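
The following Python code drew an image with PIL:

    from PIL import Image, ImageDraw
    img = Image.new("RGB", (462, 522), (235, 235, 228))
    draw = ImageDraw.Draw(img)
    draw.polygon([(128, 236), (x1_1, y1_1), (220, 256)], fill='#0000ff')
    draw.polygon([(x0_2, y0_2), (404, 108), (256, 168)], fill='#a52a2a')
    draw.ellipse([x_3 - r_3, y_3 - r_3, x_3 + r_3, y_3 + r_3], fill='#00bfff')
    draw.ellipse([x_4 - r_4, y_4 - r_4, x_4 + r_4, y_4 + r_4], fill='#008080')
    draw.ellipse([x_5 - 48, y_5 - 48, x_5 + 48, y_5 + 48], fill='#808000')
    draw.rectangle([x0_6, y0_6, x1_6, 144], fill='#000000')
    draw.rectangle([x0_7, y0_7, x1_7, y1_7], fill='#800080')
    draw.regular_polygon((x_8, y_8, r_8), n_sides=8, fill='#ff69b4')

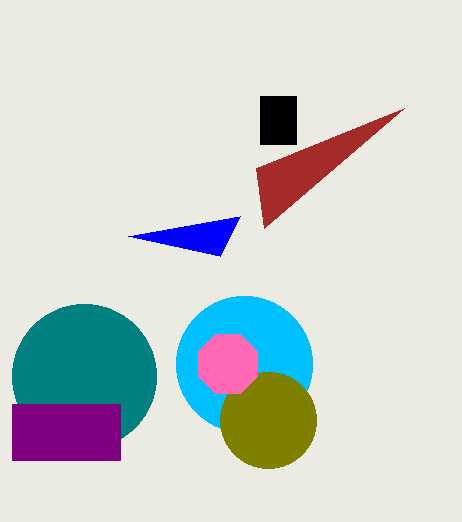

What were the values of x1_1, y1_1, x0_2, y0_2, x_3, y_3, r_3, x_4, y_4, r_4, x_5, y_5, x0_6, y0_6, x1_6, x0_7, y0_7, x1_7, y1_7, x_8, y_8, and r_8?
x1_1 = 240; y1_1 = 216; x0_2 = 264; y0_2 = 228; x_3 = 244; y_3 = 364; r_3 = 68; x_4 = 84; y_4 = 376; r_4 = 72; x_5 = 268; y_5 = 420; x0_6 = 260; y0_6 = 96; x1_6 = 296; x0_7 = 12; y0_7 = 404; x1_7 = 120; y1_7 = 460; x_8 = 228; y_8 = 364; r_8 = 32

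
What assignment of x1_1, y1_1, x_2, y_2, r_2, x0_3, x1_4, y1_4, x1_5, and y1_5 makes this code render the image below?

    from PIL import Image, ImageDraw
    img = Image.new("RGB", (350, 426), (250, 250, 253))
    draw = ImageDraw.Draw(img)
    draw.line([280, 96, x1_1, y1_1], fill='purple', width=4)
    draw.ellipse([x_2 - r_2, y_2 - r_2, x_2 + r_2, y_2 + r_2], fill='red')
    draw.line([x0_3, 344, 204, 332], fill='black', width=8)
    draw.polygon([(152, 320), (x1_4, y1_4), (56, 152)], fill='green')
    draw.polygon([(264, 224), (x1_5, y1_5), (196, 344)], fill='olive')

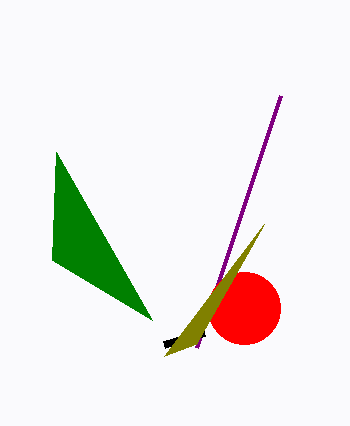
x1_1 = 196, y1_1 = 348, x_2 = 244, y_2 = 308, r_2 = 36, x0_3 = 164, x1_4 = 52, y1_4 = 260, x1_5 = 164, y1_5 = 356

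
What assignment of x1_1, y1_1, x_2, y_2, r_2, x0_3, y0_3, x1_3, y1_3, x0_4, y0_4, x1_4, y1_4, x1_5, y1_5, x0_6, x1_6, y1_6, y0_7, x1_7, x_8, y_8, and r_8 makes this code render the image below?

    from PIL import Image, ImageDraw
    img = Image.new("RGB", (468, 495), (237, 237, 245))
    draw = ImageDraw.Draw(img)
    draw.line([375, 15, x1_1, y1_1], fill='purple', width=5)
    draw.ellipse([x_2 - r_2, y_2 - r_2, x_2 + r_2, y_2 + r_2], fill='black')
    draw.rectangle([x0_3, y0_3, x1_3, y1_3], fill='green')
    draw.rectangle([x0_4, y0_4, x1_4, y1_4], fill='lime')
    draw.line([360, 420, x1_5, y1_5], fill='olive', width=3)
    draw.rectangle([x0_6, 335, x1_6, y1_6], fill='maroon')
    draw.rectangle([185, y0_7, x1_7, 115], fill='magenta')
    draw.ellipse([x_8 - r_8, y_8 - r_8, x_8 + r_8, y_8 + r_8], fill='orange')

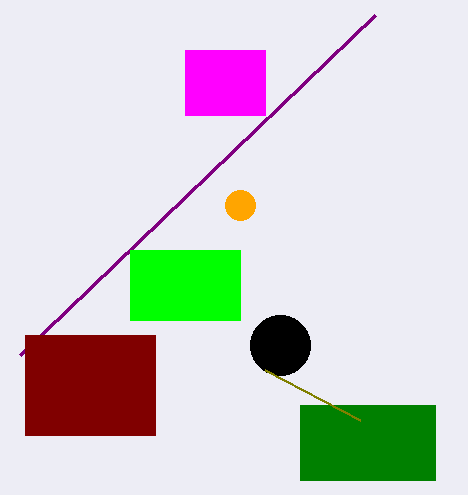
x1_1 = 20, y1_1 = 355, x_2 = 280, y_2 = 345, r_2 = 30, x0_3 = 300, y0_3 = 405, x1_3 = 435, y1_3 = 480, x0_4 = 130, y0_4 = 250, x1_4 = 240, y1_4 = 320, x1_5 = 265, y1_5 = 370, x0_6 = 25, x1_6 = 155, y1_6 = 435, y0_7 = 50, x1_7 = 265, x_8 = 240, y_8 = 205, r_8 = 15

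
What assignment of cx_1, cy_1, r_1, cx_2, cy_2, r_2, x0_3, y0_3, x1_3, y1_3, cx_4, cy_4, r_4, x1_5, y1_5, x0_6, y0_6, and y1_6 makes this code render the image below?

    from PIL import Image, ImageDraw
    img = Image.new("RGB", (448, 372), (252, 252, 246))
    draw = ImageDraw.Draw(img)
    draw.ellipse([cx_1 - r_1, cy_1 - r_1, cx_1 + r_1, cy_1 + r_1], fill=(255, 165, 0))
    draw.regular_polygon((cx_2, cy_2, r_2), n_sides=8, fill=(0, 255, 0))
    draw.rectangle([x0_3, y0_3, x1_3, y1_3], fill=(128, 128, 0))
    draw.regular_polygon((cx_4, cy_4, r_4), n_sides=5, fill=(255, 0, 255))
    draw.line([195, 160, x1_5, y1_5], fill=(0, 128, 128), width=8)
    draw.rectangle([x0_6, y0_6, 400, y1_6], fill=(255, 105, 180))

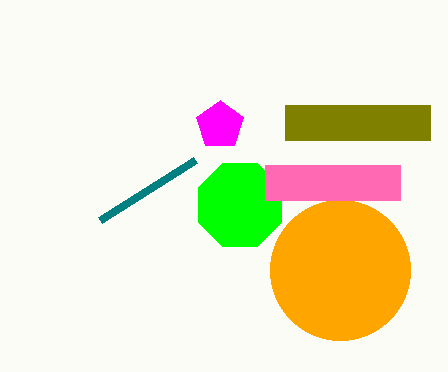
cx_1 = 340
cy_1 = 270
r_1 = 70
cx_2 = 240
cy_2 = 205
r_2 = 45
x0_3 = 285
y0_3 = 105
x1_3 = 430
y1_3 = 140
cx_4 = 220
cy_4 = 125
r_4 = 25
x1_5 = 100
y1_5 = 220
x0_6 = 265
y0_6 = 165
y1_6 = 200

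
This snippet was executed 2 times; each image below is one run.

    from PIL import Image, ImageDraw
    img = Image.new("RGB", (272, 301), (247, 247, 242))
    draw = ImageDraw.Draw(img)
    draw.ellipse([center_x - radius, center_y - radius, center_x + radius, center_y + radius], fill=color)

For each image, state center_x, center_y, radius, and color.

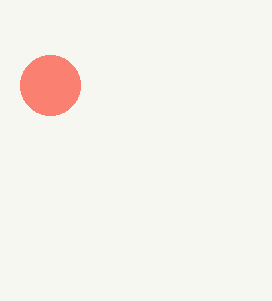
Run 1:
center_x = 50
center_y = 85
radius = 30
color = 'salmon'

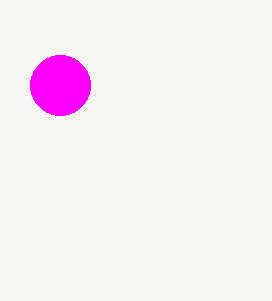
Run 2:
center_x = 60
center_y = 85
radius = 30
color = 'magenta'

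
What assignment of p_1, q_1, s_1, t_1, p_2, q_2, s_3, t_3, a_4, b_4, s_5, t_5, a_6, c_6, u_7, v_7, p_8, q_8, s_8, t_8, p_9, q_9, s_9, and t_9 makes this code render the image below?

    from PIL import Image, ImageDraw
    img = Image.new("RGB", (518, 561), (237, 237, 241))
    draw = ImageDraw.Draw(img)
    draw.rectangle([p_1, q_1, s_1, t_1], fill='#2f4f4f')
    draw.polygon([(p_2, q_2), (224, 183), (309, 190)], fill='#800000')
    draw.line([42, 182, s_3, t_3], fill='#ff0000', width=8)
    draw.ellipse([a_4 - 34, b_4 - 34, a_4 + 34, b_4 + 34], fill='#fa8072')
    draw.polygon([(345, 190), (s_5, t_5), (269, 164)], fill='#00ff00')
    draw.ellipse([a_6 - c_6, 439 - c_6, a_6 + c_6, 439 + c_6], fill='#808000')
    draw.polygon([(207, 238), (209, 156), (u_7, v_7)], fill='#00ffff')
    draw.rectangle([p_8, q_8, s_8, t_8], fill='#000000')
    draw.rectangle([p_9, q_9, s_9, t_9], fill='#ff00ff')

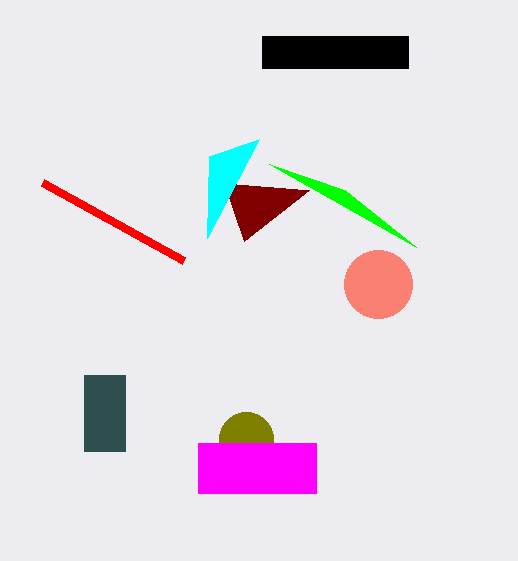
p_1 = 84, q_1 = 375, s_1 = 125, t_1 = 451, p_2 = 244, q_2 = 241, s_3 = 183, t_3 = 260, a_4 = 378, b_4 = 284, s_5 = 416, t_5 = 247, a_6 = 246, c_6 = 27, u_7 = 259, v_7 = 139, p_8 = 262, q_8 = 36, s_8 = 408, t_8 = 68, p_9 = 198, q_9 = 443, s_9 = 316, t_9 = 493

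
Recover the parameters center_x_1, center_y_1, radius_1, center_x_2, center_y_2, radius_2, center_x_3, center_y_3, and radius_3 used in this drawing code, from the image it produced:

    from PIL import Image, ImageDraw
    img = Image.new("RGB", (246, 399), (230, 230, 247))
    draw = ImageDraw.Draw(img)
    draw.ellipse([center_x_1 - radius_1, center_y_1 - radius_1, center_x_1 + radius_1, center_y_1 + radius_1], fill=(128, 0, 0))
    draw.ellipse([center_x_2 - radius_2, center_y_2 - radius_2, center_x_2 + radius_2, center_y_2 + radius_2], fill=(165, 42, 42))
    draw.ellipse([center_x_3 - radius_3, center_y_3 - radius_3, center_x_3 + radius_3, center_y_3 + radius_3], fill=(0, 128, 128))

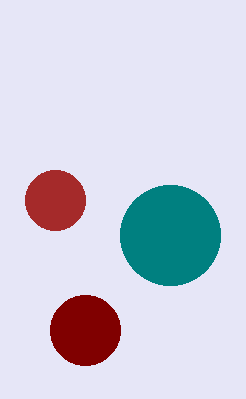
center_x_1 = 85; center_y_1 = 330; radius_1 = 35; center_x_2 = 55; center_y_2 = 200; radius_2 = 30; center_x_3 = 170; center_y_3 = 235; radius_3 = 50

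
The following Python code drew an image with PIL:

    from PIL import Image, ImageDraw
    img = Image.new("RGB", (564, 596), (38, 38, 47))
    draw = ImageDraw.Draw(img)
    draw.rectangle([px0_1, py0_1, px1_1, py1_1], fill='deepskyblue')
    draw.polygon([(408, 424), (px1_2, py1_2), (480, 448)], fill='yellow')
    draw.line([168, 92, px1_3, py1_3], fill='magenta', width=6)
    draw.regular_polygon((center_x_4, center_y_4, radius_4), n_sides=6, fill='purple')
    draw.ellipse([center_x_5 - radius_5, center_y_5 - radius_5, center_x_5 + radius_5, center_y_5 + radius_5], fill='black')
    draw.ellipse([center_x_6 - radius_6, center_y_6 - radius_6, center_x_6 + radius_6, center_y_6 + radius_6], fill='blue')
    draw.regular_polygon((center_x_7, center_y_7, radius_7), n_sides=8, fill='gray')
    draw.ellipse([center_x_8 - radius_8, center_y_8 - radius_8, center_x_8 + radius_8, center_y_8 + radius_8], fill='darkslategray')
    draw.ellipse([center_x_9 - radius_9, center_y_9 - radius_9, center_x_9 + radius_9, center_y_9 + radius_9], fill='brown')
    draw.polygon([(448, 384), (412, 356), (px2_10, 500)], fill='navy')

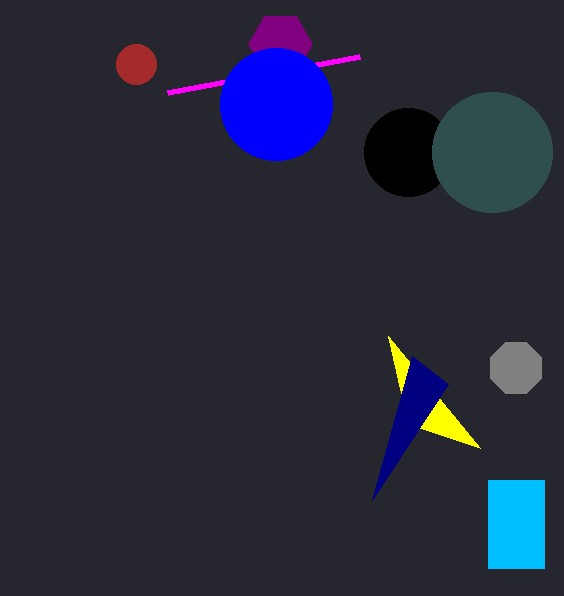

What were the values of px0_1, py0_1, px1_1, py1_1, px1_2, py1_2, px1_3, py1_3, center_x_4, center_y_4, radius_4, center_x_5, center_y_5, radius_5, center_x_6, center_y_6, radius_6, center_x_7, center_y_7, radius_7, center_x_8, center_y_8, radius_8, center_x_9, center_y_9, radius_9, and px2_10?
px0_1 = 488, py0_1 = 480, px1_1 = 544, py1_1 = 568, px1_2 = 388, py1_2 = 336, px1_3 = 360, py1_3 = 56, center_x_4 = 280, center_y_4 = 44, radius_4 = 32, center_x_5 = 408, center_y_5 = 152, radius_5 = 44, center_x_6 = 276, center_y_6 = 104, radius_6 = 56, center_x_7 = 516, center_y_7 = 368, radius_7 = 28, center_x_8 = 492, center_y_8 = 152, radius_8 = 60, center_x_9 = 136, center_y_9 = 64, radius_9 = 20, px2_10 = 372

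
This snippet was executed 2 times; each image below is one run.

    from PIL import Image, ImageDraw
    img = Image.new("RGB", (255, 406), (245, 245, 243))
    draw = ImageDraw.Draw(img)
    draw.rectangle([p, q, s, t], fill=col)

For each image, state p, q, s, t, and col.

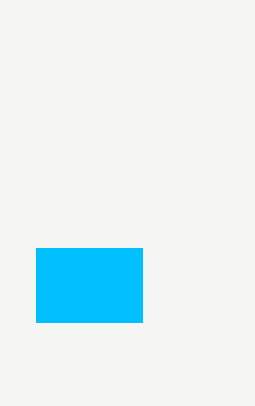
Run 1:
p = 36, q = 248, s = 142, t = 322, col = 'deepskyblue'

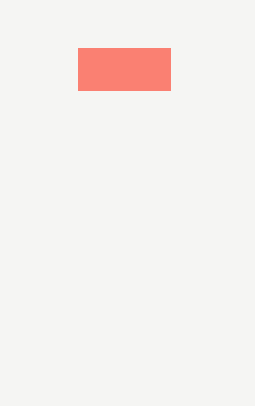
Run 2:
p = 78
q = 48
s = 170
t = 90
col = 'salmon'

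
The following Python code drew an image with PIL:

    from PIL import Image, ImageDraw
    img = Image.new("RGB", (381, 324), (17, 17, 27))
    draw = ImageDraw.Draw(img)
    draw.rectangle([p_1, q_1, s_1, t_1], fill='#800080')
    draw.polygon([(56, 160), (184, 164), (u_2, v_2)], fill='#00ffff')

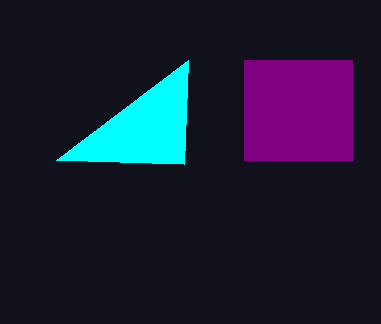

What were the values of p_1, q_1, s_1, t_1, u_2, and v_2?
p_1 = 244
q_1 = 60
s_1 = 352
t_1 = 160
u_2 = 188
v_2 = 60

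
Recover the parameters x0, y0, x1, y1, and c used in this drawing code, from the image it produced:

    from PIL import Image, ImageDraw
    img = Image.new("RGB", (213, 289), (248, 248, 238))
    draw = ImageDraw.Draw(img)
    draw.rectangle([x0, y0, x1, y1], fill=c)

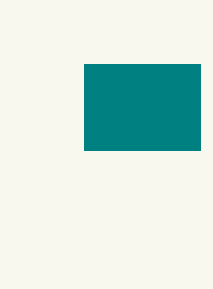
x0 = 84
y0 = 64
x1 = 200
y1 = 150
c = 'teal'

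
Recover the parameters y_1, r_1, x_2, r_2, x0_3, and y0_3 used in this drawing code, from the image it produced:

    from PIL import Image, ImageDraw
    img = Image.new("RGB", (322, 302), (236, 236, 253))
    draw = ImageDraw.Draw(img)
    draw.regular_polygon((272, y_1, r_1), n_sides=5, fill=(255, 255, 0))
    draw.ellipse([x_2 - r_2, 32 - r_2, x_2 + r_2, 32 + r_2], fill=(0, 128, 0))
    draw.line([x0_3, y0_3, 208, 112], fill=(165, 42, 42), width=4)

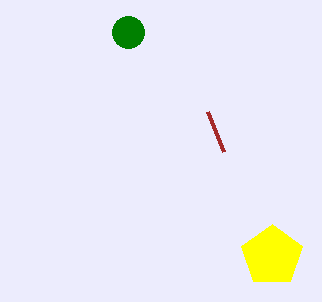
y_1 = 256; r_1 = 32; x_2 = 128; r_2 = 16; x0_3 = 224; y0_3 = 152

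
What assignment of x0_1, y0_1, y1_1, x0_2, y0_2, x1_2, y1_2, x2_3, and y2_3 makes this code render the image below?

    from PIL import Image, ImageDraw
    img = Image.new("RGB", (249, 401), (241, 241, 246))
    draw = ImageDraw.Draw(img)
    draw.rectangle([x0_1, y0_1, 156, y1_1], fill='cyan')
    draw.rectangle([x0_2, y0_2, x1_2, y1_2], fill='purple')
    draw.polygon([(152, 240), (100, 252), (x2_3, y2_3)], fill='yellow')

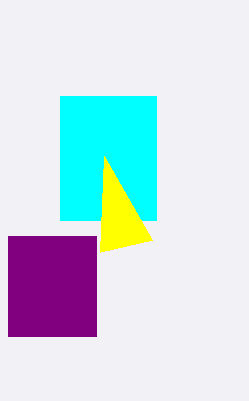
x0_1 = 60; y0_1 = 96; y1_1 = 220; x0_2 = 8; y0_2 = 236; x1_2 = 96; y1_2 = 336; x2_3 = 104; y2_3 = 156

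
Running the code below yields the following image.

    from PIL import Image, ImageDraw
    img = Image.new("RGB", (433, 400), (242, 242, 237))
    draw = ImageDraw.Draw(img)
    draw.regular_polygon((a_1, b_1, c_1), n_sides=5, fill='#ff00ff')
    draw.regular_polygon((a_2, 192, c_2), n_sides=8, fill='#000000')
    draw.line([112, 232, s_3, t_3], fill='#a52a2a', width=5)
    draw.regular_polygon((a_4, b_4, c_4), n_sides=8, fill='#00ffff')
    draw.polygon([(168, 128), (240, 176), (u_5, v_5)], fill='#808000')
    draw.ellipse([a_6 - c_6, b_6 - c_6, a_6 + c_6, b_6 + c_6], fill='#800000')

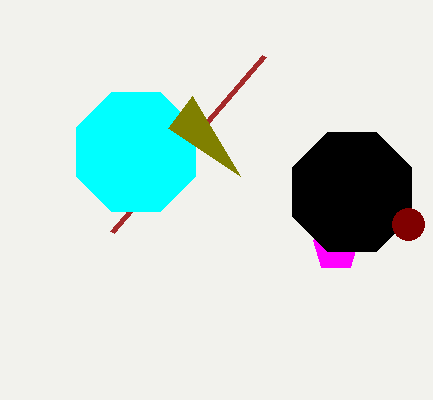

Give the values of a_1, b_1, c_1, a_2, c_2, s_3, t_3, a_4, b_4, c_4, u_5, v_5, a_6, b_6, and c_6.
a_1 = 336, b_1 = 248, c_1 = 24, a_2 = 352, c_2 = 64, s_3 = 264, t_3 = 56, a_4 = 136, b_4 = 152, c_4 = 64, u_5 = 192, v_5 = 96, a_6 = 408, b_6 = 224, c_6 = 16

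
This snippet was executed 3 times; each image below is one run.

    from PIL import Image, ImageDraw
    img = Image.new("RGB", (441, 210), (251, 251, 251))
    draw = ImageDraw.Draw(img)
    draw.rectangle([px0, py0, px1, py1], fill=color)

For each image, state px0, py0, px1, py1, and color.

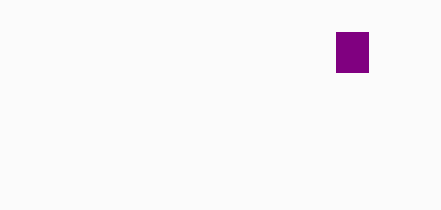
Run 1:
px0 = 336, py0 = 32, px1 = 368, py1 = 72, color = 'purple'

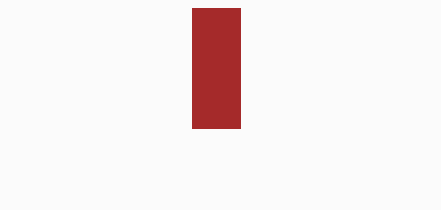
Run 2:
px0 = 192
py0 = 8
px1 = 240
py1 = 128
color = 'brown'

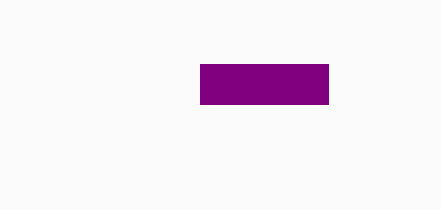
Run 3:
px0 = 200; py0 = 64; px1 = 328; py1 = 104; color = 'purple'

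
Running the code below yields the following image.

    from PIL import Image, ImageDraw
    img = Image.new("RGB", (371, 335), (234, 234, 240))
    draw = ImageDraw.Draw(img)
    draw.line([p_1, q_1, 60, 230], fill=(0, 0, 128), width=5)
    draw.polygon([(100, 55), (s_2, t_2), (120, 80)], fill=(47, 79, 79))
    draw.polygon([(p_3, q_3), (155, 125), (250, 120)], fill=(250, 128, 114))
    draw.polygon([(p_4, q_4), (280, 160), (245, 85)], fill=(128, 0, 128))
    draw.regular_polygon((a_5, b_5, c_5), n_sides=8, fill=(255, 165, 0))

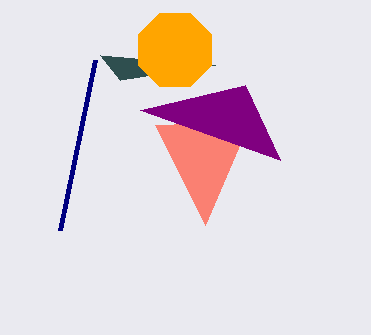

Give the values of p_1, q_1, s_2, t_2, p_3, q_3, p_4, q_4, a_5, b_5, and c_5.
p_1 = 95; q_1 = 60; s_2 = 215; t_2 = 65; p_3 = 205; q_3 = 225; p_4 = 140; q_4 = 110; a_5 = 175; b_5 = 50; c_5 = 40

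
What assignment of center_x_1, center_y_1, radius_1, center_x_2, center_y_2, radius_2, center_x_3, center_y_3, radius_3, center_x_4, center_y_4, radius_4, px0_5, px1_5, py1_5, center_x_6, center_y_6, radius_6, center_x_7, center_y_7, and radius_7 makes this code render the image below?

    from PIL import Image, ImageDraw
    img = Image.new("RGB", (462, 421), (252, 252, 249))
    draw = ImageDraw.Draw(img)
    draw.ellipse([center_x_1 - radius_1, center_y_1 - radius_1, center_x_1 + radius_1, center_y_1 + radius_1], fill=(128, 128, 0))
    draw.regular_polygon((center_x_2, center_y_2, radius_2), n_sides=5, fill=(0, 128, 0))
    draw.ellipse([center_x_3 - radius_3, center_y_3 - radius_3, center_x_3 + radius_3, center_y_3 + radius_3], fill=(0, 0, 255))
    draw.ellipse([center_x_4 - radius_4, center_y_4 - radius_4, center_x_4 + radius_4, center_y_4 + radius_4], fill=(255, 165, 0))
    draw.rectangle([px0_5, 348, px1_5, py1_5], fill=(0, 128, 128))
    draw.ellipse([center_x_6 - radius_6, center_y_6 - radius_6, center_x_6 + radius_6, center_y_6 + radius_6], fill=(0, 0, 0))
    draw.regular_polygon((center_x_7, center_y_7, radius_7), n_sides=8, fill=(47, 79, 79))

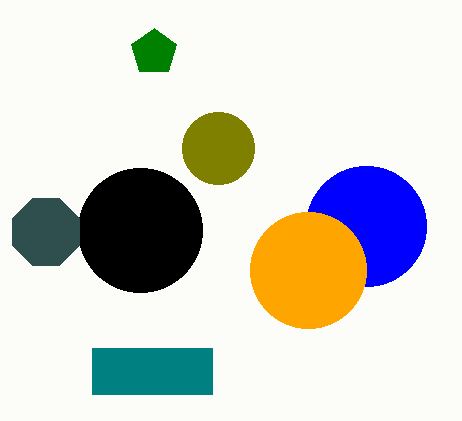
center_x_1 = 218; center_y_1 = 148; radius_1 = 36; center_x_2 = 154; center_y_2 = 52; radius_2 = 24; center_x_3 = 366; center_y_3 = 226; radius_3 = 60; center_x_4 = 308; center_y_4 = 270; radius_4 = 58; px0_5 = 92; px1_5 = 212; py1_5 = 394; center_x_6 = 140; center_y_6 = 230; radius_6 = 62; center_x_7 = 46; center_y_7 = 232; radius_7 = 36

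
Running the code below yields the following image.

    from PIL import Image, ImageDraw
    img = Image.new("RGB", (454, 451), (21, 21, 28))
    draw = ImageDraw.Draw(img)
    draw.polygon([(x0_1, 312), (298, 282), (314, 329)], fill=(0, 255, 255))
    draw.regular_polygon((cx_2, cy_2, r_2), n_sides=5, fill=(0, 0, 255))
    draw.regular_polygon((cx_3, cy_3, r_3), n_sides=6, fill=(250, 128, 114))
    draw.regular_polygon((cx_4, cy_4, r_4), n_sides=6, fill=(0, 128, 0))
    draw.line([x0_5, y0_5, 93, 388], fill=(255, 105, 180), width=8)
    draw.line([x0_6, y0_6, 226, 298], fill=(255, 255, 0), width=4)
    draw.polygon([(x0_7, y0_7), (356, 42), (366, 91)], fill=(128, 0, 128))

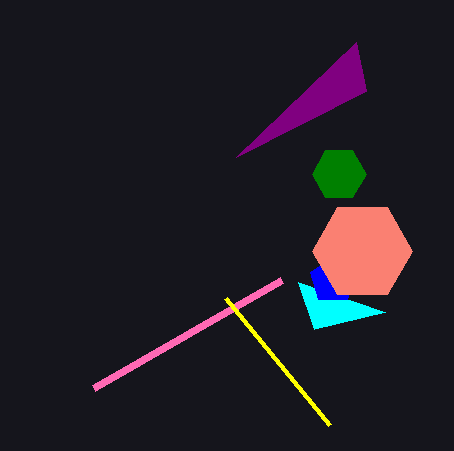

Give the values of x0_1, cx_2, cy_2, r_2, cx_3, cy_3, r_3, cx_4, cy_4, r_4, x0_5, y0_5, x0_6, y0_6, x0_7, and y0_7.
x0_1 = 385
cx_2 = 333
cy_2 = 280
r_2 = 24
cx_3 = 362
cy_3 = 251
r_3 = 50
cx_4 = 339
cy_4 = 174
r_4 = 27
x0_5 = 281
y0_5 = 280
x0_6 = 330
y0_6 = 425
x0_7 = 236
y0_7 = 157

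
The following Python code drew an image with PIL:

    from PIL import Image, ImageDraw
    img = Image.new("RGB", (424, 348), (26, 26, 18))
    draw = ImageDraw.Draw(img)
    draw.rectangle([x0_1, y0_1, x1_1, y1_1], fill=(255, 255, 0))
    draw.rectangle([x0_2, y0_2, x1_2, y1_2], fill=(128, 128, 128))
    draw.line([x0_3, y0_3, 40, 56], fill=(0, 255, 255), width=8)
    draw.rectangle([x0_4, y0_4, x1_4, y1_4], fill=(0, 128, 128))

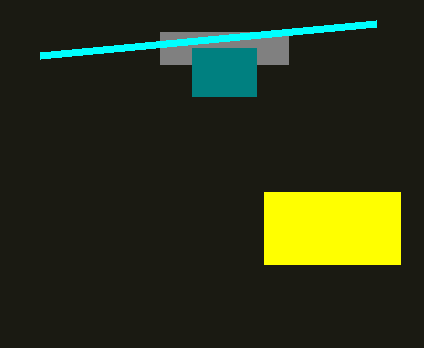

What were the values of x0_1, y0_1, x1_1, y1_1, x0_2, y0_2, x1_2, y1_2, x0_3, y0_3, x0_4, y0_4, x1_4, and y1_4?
x0_1 = 264, y0_1 = 192, x1_1 = 400, y1_1 = 264, x0_2 = 160, y0_2 = 32, x1_2 = 288, y1_2 = 64, x0_3 = 376, y0_3 = 24, x0_4 = 192, y0_4 = 48, x1_4 = 256, y1_4 = 96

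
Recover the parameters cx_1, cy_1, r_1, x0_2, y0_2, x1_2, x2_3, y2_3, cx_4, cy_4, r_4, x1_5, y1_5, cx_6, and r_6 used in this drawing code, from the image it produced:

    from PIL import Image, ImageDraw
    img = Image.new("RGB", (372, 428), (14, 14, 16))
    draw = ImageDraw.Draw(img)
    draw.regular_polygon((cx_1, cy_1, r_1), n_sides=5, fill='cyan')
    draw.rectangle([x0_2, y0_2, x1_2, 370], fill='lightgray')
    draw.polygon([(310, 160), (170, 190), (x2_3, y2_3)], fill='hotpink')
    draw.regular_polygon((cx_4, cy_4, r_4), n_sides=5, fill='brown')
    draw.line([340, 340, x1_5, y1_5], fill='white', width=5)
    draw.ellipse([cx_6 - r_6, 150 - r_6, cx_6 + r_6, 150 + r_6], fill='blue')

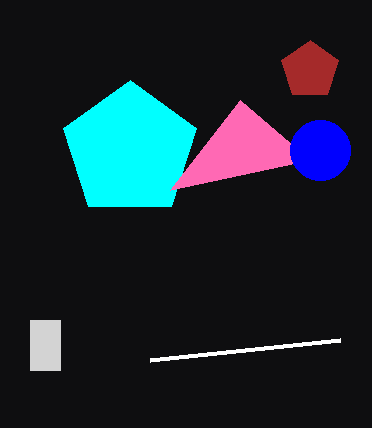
cx_1 = 130, cy_1 = 150, r_1 = 70, x0_2 = 30, y0_2 = 320, x1_2 = 60, x2_3 = 240, y2_3 = 100, cx_4 = 310, cy_4 = 70, r_4 = 30, x1_5 = 150, y1_5 = 360, cx_6 = 320, r_6 = 30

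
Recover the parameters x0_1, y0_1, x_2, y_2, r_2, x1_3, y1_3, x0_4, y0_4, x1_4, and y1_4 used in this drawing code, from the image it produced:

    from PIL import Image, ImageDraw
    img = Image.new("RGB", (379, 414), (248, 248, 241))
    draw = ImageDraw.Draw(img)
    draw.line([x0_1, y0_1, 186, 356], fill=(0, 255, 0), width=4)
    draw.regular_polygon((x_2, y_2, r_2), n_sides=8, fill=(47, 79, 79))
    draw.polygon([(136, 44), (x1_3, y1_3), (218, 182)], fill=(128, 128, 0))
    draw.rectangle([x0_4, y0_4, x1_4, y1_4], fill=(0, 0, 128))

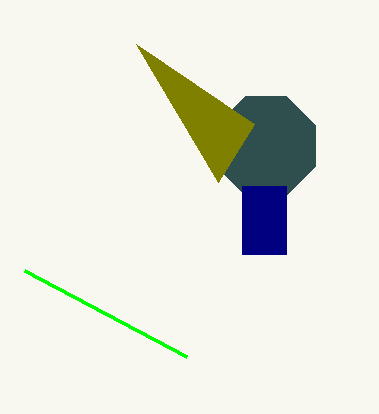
x0_1 = 24; y0_1 = 270; x_2 = 266; y_2 = 146; r_2 = 54; x1_3 = 254; y1_3 = 124; x0_4 = 242; y0_4 = 186; x1_4 = 286; y1_4 = 254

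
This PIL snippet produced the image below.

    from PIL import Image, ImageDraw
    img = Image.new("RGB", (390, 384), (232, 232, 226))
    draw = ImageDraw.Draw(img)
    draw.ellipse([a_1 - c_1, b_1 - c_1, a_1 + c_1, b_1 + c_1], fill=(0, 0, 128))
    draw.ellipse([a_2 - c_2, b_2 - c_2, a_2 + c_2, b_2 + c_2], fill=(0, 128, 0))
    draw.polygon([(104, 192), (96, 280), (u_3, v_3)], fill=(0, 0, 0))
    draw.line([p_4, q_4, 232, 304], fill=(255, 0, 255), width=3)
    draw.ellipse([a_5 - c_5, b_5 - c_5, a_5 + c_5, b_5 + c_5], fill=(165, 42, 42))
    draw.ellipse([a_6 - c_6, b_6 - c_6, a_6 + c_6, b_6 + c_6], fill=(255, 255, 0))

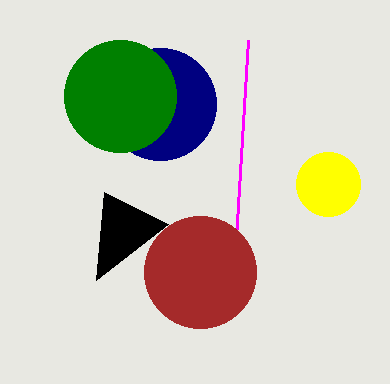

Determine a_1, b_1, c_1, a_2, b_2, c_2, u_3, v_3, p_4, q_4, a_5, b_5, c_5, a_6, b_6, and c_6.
a_1 = 160
b_1 = 104
c_1 = 56
a_2 = 120
b_2 = 96
c_2 = 56
u_3 = 168
v_3 = 224
p_4 = 248
q_4 = 40
a_5 = 200
b_5 = 272
c_5 = 56
a_6 = 328
b_6 = 184
c_6 = 32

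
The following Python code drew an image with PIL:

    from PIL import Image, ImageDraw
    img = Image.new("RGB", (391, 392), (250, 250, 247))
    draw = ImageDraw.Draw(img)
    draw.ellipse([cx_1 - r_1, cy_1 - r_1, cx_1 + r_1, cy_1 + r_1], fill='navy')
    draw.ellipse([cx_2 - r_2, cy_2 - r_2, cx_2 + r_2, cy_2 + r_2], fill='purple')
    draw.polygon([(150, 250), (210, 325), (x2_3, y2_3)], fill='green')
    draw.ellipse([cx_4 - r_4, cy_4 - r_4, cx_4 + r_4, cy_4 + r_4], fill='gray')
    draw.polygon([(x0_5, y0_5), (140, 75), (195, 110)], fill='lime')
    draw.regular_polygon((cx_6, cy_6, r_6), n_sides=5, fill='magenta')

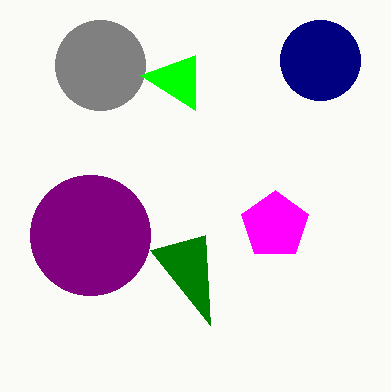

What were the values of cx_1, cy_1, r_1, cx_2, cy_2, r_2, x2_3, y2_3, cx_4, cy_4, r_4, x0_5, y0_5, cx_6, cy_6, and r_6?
cx_1 = 320; cy_1 = 60; r_1 = 40; cx_2 = 90; cy_2 = 235; r_2 = 60; x2_3 = 205; y2_3 = 235; cx_4 = 100; cy_4 = 65; r_4 = 45; x0_5 = 195; y0_5 = 55; cx_6 = 275; cy_6 = 225; r_6 = 35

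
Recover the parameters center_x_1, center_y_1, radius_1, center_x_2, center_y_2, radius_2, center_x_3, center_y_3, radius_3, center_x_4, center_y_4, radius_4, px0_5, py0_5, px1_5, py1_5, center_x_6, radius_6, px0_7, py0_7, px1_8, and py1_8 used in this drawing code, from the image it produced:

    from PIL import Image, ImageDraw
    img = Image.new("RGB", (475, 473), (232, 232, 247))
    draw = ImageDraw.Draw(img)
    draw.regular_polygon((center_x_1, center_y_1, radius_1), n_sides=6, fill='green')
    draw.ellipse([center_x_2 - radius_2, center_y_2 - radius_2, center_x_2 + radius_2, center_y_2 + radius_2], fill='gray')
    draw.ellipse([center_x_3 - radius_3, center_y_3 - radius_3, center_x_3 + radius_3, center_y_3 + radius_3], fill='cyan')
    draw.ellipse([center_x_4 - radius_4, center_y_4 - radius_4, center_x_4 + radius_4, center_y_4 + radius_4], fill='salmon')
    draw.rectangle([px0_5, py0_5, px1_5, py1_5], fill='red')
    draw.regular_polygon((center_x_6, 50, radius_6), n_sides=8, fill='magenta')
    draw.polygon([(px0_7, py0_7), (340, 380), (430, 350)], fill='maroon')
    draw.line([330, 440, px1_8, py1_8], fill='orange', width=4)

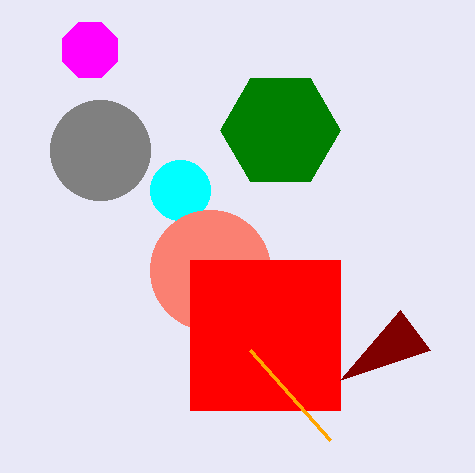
center_x_1 = 280
center_y_1 = 130
radius_1 = 60
center_x_2 = 100
center_y_2 = 150
radius_2 = 50
center_x_3 = 180
center_y_3 = 190
radius_3 = 30
center_x_4 = 210
center_y_4 = 270
radius_4 = 60
px0_5 = 190
py0_5 = 260
px1_5 = 340
py1_5 = 410
center_x_6 = 90
radius_6 = 30
px0_7 = 400
py0_7 = 310
px1_8 = 250
py1_8 = 350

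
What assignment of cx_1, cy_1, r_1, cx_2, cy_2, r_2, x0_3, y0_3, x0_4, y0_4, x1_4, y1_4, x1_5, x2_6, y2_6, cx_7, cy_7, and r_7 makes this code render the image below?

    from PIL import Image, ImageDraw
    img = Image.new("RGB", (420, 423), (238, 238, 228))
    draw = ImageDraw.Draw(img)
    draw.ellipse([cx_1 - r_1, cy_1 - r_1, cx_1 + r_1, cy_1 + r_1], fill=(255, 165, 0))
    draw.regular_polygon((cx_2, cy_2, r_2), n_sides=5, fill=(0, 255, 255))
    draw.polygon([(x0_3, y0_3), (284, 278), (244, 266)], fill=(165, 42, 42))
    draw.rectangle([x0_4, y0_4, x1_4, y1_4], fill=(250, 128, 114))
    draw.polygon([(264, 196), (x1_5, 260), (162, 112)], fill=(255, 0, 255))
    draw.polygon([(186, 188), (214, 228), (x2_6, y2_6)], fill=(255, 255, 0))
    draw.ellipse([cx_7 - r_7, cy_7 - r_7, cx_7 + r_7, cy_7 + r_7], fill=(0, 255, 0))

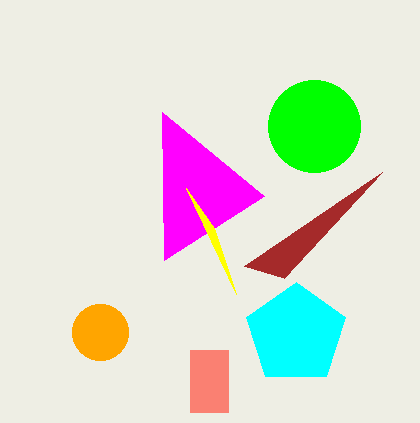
cx_1 = 100; cy_1 = 332; r_1 = 28; cx_2 = 296; cy_2 = 334; r_2 = 52; x0_3 = 382; y0_3 = 172; x0_4 = 190; y0_4 = 350; x1_4 = 228; y1_4 = 412; x1_5 = 164; x2_6 = 236; y2_6 = 294; cx_7 = 314; cy_7 = 126; r_7 = 46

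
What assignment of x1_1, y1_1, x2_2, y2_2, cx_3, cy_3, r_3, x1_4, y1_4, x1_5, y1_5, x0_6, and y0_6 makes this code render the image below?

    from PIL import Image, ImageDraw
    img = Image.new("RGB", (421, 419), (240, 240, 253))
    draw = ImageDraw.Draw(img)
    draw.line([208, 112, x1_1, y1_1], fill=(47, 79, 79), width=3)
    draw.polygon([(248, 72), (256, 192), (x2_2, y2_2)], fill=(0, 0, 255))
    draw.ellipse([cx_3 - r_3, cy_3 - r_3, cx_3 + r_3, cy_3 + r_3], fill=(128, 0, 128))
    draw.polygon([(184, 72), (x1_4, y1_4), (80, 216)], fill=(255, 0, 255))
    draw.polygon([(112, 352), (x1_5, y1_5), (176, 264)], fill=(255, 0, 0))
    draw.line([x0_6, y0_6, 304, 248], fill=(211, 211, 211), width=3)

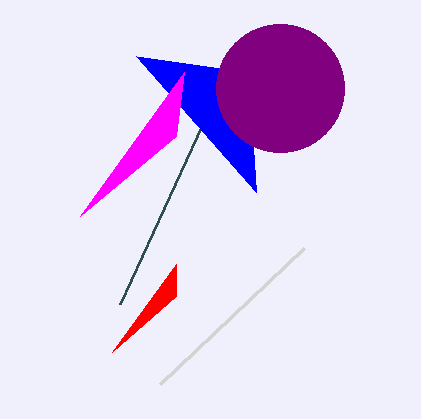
x1_1 = 120
y1_1 = 304
x2_2 = 136
y2_2 = 56
cx_3 = 280
cy_3 = 88
r_3 = 64
x1_4 = 176
y1_4 = 136
x1_5 = 176
y1_5 = 296
x0_6 = 160
y0_6 = 384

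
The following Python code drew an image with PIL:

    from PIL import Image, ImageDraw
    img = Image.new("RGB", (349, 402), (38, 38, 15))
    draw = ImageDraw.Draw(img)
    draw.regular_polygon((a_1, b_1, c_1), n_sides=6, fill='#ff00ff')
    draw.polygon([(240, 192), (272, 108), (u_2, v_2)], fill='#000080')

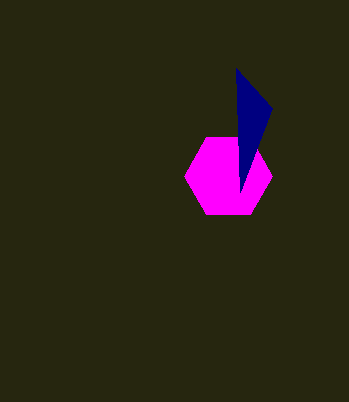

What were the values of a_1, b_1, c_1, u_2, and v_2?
a_1 = 228, b_1 = 176, c_1 = 44, u_2 = 236, v_2 = 68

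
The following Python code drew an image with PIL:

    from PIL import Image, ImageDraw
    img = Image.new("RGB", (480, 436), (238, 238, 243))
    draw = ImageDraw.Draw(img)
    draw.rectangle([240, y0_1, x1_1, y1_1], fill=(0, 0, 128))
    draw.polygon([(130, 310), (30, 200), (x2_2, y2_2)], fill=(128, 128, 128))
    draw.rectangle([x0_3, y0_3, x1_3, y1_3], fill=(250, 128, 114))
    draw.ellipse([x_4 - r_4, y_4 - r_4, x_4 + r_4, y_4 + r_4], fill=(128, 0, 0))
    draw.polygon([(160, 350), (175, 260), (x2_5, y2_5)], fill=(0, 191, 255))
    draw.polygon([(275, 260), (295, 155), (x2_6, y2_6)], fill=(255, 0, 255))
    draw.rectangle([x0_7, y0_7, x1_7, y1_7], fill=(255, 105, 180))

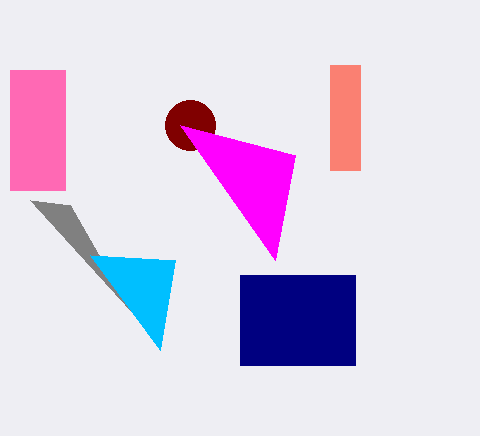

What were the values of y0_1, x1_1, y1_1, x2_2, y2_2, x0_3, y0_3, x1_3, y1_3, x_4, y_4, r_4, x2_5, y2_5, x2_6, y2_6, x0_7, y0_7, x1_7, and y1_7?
y0_1 = 275; x1_1 = 355; y1_1 = 365; x2_2 = 70; y2_2 = 205; x0_3 = 330; y0_3 = 65; x1_3 = 360; y1_3 = 170; x_4 = 190; y_4 = 125; r_4 = 25; x2_5 = 90; y2_5 = 255; x2_6 = 180; y2_6 = 125; x0_7 = 10; y0_7 = 70; x1_7 = 65; y1_7 = 190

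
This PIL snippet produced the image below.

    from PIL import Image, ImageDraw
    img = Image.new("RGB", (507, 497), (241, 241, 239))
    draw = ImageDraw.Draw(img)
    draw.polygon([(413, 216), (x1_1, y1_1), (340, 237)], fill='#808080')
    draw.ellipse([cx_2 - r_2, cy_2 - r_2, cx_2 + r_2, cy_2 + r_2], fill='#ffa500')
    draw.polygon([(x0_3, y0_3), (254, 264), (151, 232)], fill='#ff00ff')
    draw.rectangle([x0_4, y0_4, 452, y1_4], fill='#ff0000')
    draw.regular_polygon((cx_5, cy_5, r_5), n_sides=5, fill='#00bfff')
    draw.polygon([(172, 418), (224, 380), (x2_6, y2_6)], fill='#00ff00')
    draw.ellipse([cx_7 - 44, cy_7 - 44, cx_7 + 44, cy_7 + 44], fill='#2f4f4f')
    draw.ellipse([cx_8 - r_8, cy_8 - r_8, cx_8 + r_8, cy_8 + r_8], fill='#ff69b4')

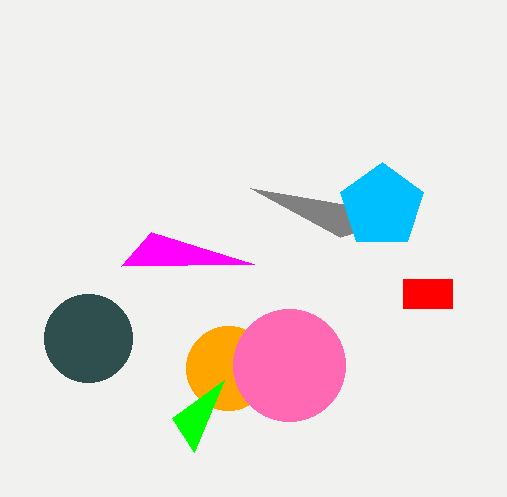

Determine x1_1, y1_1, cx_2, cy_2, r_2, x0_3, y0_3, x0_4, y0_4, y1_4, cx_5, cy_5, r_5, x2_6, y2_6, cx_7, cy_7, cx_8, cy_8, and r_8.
x1_1 = 250; y1_1 = 188; cx_2 = 228; cy_2 = 368; r_2 = 42; x0_3 = 121; y0_3 = 266; x0_4 = 403; y0_4 = 279; y1_4 = 308; cx_5 = 382; cy_5 = 206; r_5 = 44; x2_6 = 194; y2_6 = 452; cx_7 = 88; cy_7 = 338; cx_8 = 289; cy_8 = 365; r_8 = 56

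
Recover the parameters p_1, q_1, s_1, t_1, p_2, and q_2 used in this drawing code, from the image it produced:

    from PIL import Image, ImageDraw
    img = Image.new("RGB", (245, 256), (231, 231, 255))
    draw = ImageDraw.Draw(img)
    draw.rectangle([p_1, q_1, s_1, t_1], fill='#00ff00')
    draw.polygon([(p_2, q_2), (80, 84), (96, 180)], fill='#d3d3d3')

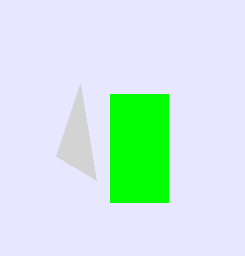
p_1 = 110, q_1 = 94, s_1 = 168, t_1 = 202, p_2 = 56, q_2 = 156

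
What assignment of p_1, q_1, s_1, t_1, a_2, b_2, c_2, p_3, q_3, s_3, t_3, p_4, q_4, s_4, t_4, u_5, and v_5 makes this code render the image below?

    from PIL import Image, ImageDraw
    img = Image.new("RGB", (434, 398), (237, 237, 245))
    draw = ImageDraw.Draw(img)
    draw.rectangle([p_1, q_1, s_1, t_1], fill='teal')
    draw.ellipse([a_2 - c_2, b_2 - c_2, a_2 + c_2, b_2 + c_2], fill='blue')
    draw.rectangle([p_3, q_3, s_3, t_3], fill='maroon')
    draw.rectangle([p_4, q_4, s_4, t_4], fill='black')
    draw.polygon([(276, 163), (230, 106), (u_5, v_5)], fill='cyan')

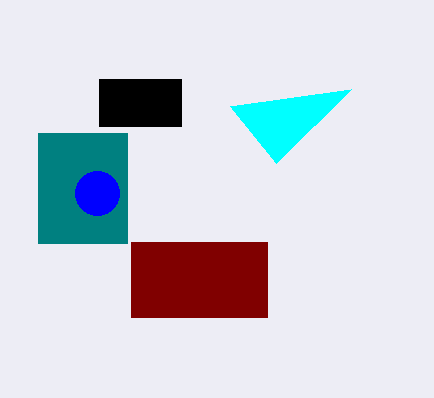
p_1 = 38, q_1 = 133, s_1 = 127, t_1 = 243, a_2 = 97, b_2 = 193, c_2 = 22, p_3 = 131, q_3 = 242, s_3 = 267, t_3 = 317, p_4 = 99, q_4 = 79, s_4 = 181, t_4 = 126, u_5 = 351, v_5 = 89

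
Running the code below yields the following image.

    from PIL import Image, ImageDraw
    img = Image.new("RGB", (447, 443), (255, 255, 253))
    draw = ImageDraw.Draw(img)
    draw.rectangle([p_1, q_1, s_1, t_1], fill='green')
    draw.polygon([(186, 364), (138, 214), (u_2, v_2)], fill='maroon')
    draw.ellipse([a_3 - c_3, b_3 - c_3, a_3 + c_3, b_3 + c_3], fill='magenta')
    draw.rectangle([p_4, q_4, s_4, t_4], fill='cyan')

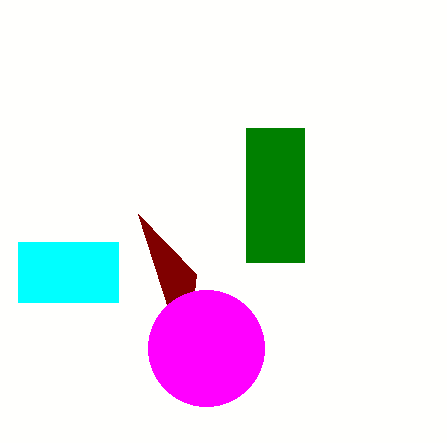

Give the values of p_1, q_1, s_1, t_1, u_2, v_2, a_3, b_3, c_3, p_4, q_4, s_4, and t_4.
p_1 = 246
q_1 = 128
s_1 = 304
t_1 = 262
u_2 = 196
v_2 = 274
a_3 = 206
b_3 = 348
c_3 = 58
p_4 = 18
q_4 = 242
s_4 = 118
t_4 = 302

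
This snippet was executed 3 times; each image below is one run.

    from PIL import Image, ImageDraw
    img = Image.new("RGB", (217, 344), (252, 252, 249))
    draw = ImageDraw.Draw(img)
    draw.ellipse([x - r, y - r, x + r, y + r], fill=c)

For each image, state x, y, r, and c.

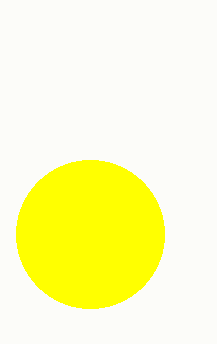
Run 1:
x = 90, y = 234, r = 74, c = 'yellow'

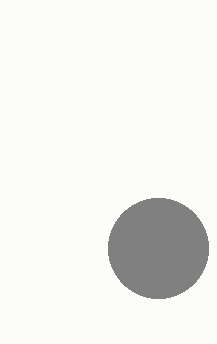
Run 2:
x = 158
y = 248
r = 50
c = 'gray'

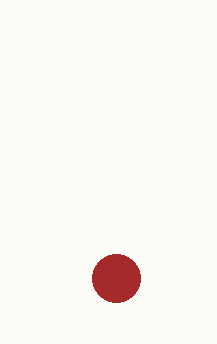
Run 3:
x = 116
y = 278
r = 24
c = 'brown'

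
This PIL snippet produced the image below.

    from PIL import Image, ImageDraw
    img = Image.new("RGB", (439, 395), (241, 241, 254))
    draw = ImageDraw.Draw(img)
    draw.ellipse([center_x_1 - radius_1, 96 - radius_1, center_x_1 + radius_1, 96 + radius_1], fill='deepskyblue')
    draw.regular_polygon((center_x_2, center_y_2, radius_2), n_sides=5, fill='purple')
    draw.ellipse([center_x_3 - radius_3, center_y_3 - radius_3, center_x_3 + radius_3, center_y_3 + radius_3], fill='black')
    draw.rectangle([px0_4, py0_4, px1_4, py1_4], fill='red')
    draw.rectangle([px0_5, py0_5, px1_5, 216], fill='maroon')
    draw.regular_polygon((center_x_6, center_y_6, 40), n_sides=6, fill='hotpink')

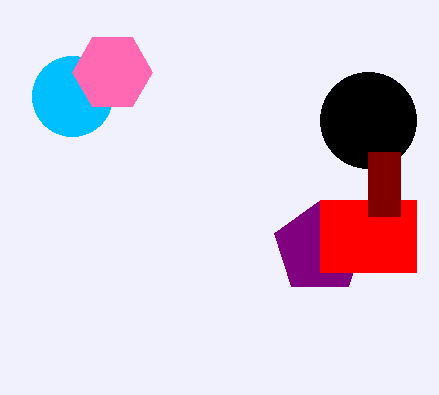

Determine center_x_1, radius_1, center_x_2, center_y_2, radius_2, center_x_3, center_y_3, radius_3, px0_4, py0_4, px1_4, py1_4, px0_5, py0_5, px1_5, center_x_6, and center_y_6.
center_x_1 = 72; radius_1 = 40; center_x_2 = 320; center_y_2 = 248; radius_2 = 48; center_x_3 = 368; center_y_3 = 120; radius_3 = 48; px0_4 = 320; py0_4 = 200; px1_4 = 416; py1_4 = 272; px0_5 = 368; py0_5 = 152; px1_5 = 400; center_x_6 = 112; center_y_6 = 72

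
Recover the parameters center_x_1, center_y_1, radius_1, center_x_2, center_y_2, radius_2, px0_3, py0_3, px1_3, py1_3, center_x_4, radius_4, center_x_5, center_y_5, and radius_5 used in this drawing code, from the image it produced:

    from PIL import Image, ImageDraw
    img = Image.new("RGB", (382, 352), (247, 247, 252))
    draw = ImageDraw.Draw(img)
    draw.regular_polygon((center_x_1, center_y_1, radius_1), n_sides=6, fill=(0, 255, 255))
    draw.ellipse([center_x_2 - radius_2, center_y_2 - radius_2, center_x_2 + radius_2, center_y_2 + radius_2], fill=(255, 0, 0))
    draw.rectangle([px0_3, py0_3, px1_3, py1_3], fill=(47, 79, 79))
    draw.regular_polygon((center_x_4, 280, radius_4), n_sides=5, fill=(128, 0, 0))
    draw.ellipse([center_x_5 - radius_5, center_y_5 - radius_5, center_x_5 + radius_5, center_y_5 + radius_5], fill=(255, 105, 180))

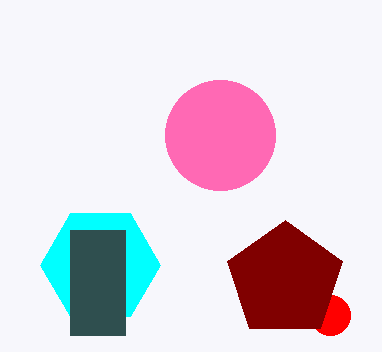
center_x_1 = 100
center_y_1 = 265
radius_1 = 60
center_x_2 = 330
center_y_2 = 315
radius_2 = 20
px0_3 = 70
py0_3 = 230
px1_3 = 125
py1_3 = 335
center_x_4 = 285
radius_4 = 60
center_x_5 = 220
center_y_5 = 135
radius_5 = 55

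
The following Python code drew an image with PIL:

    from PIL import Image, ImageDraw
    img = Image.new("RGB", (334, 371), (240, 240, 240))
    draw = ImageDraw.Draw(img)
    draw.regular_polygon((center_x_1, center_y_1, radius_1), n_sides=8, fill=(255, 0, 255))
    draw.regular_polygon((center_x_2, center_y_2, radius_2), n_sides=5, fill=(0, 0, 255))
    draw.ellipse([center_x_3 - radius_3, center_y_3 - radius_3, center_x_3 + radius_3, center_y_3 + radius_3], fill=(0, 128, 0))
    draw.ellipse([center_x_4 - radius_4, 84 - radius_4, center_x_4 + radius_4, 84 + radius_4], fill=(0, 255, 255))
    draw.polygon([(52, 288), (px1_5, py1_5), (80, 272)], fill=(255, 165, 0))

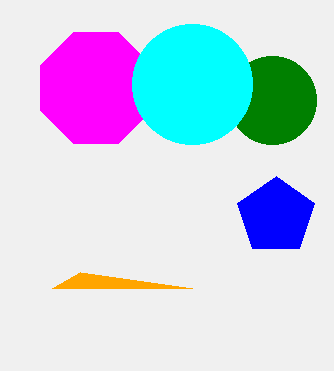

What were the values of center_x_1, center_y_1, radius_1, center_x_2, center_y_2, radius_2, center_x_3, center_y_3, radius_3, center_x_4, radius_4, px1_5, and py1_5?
center_x_1 = 96, center_y_1 = 88, radius_1 = 60, center_x_2 = 276, center_y_2 = 216, radius_2 = 40, center_x_3 = 272, center_y_3 = 100, radius_3 = 44, center_x_4 = 192, radius_4 = 60, px1_5 = 192, py1_5 = 288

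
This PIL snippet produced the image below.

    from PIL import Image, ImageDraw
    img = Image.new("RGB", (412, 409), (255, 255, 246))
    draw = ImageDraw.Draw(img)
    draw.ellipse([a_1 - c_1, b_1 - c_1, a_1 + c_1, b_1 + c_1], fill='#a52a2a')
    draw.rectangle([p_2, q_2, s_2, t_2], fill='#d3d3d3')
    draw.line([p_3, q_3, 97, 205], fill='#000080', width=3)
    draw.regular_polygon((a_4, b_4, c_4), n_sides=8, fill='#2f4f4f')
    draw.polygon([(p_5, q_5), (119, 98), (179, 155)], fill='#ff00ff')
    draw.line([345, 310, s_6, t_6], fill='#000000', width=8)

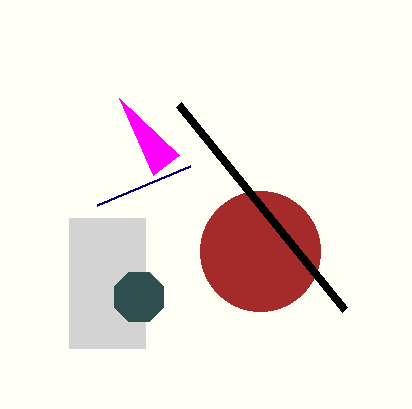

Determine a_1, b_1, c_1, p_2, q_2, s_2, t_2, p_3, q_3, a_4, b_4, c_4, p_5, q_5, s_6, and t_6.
a_1 = 260, b_1 = 251, c_1 = 60, p_2 = 69, q_2 = 218, s_2 = 145, t_2 = 348, p_3 = 190, q_3 = 166, a_4 = 139, b_4 = 297, c_4 = 27, p_5 = 153, q_5 = 175, s_6 = 179, t_6 = 105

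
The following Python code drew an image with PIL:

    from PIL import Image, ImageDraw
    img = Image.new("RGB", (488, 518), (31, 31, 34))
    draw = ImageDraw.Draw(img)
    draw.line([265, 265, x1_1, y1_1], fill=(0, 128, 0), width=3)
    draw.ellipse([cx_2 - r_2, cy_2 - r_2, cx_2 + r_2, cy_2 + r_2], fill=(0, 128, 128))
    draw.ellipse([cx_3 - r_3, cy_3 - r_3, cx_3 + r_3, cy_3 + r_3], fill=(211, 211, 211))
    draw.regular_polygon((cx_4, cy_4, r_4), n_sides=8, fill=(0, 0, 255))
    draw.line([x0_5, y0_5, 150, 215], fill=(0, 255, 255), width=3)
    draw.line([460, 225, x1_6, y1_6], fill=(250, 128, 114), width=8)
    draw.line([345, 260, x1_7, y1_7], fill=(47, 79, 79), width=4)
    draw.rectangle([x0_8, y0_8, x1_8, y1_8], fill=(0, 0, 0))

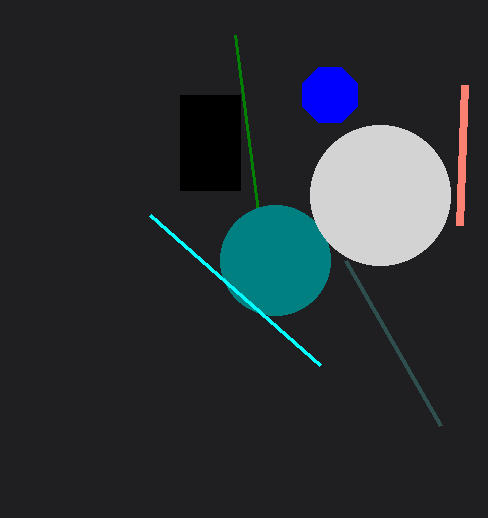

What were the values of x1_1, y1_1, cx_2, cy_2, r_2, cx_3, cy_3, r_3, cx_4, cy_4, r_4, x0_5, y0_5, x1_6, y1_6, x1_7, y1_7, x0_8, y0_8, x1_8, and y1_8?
x1_1 = 235; y1_1 = 35; cx_2 = 275; cy_2 = 260; r_2 = 55; cx_3 = 380; cy_3 = 195; r_3 = 70; cx_4 = 330; cy_4 = 95; r_4 = 30; x0_5 = 320; y0_5 = 365; x1_6 = 465; y1_6 = 85; x1_7 = 440; y1_7 = 425; x0_8 = 180; y0_8 = 95; x1_8 = 240; y1_8 = 190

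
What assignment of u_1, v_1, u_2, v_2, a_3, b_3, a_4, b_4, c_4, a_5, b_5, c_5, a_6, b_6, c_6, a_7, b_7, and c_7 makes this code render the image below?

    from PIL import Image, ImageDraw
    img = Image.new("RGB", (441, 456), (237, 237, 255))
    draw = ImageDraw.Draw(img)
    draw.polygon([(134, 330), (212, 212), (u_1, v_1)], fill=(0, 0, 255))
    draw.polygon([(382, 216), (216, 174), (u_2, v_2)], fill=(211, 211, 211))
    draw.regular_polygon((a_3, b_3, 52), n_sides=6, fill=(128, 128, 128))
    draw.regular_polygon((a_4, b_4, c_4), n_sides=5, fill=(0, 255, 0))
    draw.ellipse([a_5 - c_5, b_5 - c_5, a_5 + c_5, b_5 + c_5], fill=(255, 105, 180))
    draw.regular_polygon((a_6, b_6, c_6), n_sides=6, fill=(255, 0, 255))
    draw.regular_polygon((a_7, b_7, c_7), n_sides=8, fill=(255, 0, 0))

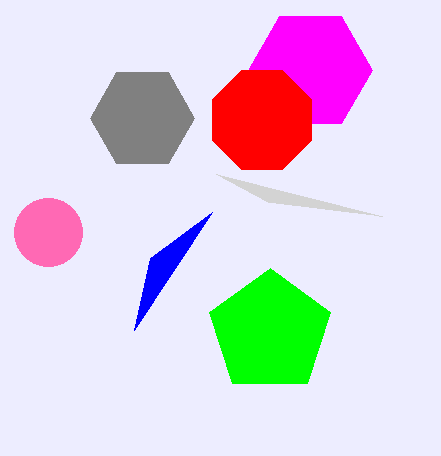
u_1 = 150; v_1 = 258; u_2 = 268; v_2 = 202; a_3 = 142; b_3 = 118; a_4 = 270; b_4 = 332; c_4 = 64; a_5 = 48; b_5 = 232; c_5 = 34; a_6 = 310; b_6 = 70; c_6 = 62; a_7 = 262; b_7 = 120; c_7 = 54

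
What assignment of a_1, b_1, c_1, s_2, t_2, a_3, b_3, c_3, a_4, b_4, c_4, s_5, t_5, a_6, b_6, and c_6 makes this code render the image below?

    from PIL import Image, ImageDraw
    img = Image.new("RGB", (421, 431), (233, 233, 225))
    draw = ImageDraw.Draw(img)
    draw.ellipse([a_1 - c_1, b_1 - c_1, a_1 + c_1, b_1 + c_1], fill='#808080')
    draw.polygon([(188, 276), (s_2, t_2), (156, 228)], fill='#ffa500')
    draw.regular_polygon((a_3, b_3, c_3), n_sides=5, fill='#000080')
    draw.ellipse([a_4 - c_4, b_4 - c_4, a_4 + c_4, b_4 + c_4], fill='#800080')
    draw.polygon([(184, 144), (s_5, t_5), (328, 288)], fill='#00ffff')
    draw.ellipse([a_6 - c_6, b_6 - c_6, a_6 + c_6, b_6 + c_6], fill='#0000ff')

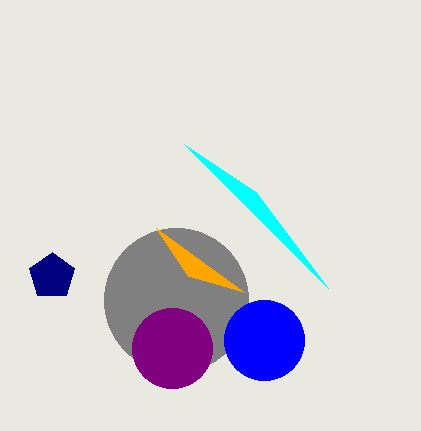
a_1 = 176; b_1 = 300; c_1 = 72; s_2 = 244; t_2 = 292; a_3 = 52; b_3 = 276; c_3 = 24; a_4 = 172; b_4 = 348; c_4 = 40; s_5 = 256; t_5 = 192; a_6 = 264; b_6 = 340; c_6 = 40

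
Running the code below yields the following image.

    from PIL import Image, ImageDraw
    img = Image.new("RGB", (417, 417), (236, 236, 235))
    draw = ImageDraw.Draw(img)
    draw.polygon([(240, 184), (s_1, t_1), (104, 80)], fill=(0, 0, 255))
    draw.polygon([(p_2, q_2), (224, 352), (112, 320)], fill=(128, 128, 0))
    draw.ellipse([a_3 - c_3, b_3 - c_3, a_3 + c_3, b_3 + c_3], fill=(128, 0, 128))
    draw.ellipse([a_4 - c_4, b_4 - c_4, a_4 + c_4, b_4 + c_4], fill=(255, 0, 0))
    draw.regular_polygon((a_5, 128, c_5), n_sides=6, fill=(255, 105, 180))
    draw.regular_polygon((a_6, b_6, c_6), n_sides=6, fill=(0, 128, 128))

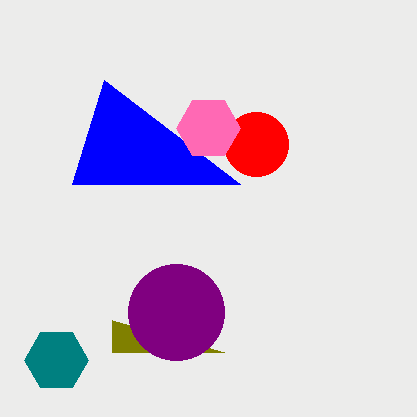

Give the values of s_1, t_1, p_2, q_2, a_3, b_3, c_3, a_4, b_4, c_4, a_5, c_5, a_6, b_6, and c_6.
s_1 = 72
t_1 = 184
p_2 = 112
q_2 = 352
a_3 = 176
b_3 = 312
c_3 = 48
a_4 = 256
b_4 = 144
c_4 = 32
a_5 = 208
c_5 = 32
a_6 = 56
b_6 = 360
c_6 = 32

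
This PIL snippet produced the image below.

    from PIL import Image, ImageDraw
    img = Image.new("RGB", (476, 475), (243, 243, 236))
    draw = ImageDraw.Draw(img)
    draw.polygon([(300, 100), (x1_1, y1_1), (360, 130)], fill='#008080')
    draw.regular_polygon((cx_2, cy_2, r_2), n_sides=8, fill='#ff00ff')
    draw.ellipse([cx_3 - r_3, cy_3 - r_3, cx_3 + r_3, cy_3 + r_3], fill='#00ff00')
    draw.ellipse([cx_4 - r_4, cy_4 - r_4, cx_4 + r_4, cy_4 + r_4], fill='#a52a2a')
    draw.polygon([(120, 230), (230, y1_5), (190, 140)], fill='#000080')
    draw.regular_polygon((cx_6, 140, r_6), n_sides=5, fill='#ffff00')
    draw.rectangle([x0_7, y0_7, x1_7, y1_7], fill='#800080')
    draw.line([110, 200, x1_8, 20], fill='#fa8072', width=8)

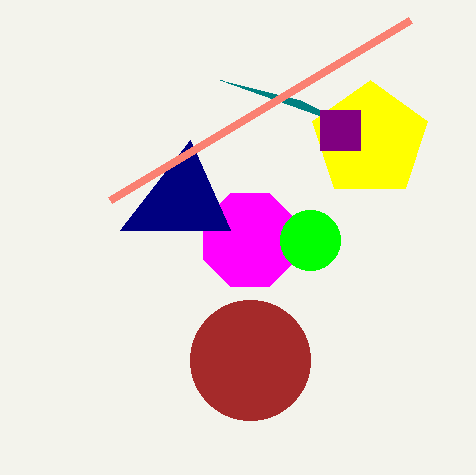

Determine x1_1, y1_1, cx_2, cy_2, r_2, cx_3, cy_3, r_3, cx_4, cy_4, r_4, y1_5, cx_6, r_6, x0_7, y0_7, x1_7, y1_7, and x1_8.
x1_1 = 220; y1_1 = 80; cx_2 = 250; cy_2 = 240; r_2 = 50; cx_3 = 310; cy_3 = 240; r_3 = 30; cx_4 = 250; cy_4 = 360; r_4 = 60; y1_5 = 230; cx_6 = 370; r_6 = 60; x0_7 = 320; y0_7 = 110; x1_7 = 360; y1_7 = 150; x1_8 = 410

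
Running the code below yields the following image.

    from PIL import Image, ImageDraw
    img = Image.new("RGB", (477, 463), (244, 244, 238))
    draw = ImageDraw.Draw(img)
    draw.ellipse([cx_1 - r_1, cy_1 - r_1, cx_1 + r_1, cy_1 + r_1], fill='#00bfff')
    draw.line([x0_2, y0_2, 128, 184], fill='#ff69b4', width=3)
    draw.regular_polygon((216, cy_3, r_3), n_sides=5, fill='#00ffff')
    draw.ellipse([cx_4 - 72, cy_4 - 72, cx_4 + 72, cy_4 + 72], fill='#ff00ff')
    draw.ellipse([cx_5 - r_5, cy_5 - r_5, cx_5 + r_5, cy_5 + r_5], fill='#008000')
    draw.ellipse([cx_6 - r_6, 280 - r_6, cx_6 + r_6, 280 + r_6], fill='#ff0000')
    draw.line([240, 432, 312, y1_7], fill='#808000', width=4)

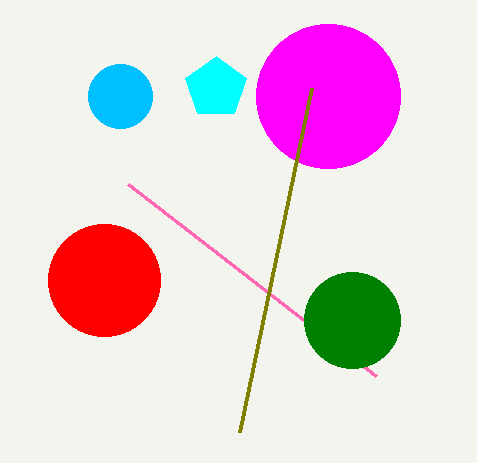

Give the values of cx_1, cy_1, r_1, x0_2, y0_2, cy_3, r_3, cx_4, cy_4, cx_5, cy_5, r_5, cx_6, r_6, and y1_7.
cx_1 = 120, cy_1 = 96, r_1 = 32, x0_2 = 376, y0_2 = 376, cy_3 = 88, r_3 = 32, cx_4 = 328, cy_4 = 96, cx_5 = 352, cy_5 = 320, r_5 = 48, cx_6 = 104, r_6 = 56, y1_7 = 88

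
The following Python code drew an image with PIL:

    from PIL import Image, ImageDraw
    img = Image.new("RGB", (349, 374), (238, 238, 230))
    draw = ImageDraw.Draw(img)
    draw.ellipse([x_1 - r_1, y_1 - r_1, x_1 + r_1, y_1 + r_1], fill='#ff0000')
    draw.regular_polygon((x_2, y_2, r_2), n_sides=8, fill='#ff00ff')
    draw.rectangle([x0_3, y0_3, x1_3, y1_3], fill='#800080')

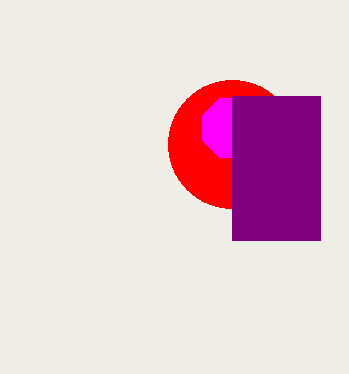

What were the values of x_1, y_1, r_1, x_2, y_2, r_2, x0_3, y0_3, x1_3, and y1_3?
x_1 = 232; y_1 = 144; r_1 = 64; x_2 = 232; y_2 = 128; r_2 = 32; x0_3 = 232; y0_3 = 96; x1_3 = 320; y1_3 = 240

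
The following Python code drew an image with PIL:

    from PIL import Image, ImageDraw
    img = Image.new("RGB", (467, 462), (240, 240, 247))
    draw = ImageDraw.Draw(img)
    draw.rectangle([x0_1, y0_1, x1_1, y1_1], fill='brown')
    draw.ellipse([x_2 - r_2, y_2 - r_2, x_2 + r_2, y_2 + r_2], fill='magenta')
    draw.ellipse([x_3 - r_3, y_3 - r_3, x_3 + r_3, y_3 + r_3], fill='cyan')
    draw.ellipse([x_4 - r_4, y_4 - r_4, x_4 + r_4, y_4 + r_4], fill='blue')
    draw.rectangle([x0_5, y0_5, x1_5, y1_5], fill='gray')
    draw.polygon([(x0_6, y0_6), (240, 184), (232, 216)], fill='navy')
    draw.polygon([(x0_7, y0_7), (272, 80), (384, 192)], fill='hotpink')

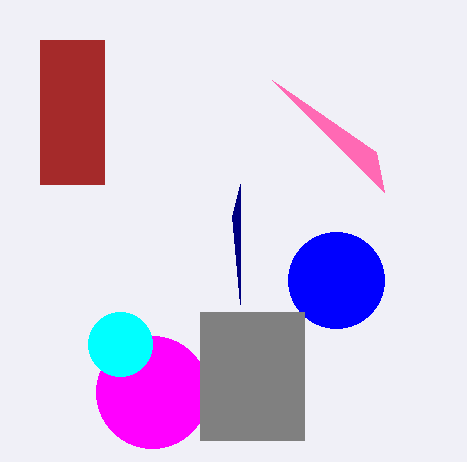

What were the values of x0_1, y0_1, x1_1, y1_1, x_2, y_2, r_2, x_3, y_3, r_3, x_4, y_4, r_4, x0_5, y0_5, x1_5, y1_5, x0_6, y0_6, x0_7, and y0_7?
x0_1 = 40, y0_1 = 40, x1_1 = 104, y1_1 = 184, x_2 = 152, y_2 = 392, r_2 = 56, x_3 = 120, y_3 = 344, r_3 = 32, x_4 = 336, y_4 = 280, r_4 = 48, x0_5 = 200, y0_5 = 312, x1_5 = 304, y1_5 = 440, x0_6 = 240, y0_6 = 304, x0_7 = 376, y0_7 = 152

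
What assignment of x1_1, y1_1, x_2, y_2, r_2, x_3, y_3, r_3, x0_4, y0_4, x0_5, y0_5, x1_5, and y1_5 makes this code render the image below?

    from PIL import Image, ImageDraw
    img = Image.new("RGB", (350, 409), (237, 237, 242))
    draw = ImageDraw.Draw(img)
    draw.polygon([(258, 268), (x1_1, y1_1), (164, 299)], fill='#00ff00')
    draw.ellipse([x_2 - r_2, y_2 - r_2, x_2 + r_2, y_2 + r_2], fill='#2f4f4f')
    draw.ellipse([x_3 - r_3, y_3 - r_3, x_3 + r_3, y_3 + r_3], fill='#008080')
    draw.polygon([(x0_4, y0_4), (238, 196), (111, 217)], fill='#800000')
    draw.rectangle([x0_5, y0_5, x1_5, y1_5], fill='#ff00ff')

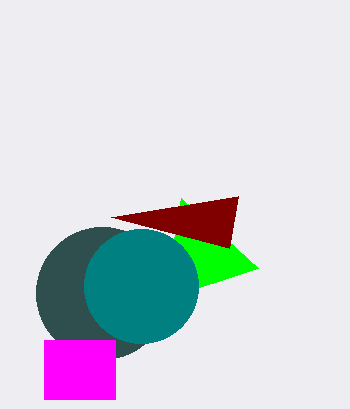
x1_1 = 181, y1_1 = 198, x_2 = 102, y_2 = 293, r_2 = 66, x_3 = 141, y_3 = 286, r_3 = 57, x0_4 = 229, y0_4 = 248, x0_5 = 44, y0_5 = 340, x1_5 = 115, y1_5 = 399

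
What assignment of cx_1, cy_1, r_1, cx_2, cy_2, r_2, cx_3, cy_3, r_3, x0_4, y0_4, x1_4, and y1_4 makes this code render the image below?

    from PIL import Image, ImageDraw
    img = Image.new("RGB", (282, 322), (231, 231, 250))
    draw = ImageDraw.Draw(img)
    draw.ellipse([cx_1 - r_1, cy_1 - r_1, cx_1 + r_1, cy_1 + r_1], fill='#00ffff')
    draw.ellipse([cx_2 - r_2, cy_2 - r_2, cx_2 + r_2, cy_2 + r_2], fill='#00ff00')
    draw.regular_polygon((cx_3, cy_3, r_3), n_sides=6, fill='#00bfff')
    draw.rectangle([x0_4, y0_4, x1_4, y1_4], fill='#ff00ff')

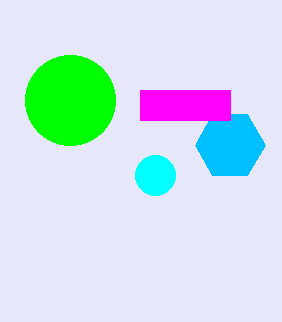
cx_1 = 155; cy_1 = 175; r_1 = 20; cx_2 = 70; cy_2 = 100; r_2 = 45; cx_3 = 230; cy_3 = 145; r_3 = 35; x0_4 = 140; y0_4 = 90; x1_4 = 230; y1_4 = 120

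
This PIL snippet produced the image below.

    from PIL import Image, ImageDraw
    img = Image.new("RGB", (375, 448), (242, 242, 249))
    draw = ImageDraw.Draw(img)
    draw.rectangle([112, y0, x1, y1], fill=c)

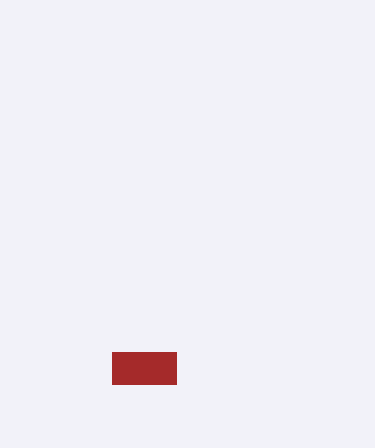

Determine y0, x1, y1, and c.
y0 = 352; x1 = 176; y1 = 384; c = 'brown'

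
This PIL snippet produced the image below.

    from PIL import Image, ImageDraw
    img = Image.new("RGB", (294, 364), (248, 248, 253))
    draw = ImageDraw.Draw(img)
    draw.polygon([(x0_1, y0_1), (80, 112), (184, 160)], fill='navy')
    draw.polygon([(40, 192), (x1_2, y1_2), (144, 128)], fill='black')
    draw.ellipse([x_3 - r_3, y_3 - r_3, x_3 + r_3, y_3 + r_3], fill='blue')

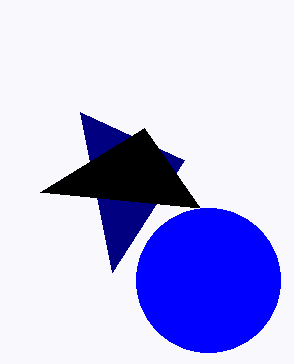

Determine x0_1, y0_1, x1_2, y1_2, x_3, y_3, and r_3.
x0_1 = 112; y0_1 = 272; x1_2 = 200; y1_2 = 208; x_3 = 208; y_3 = 280; r_3 = 72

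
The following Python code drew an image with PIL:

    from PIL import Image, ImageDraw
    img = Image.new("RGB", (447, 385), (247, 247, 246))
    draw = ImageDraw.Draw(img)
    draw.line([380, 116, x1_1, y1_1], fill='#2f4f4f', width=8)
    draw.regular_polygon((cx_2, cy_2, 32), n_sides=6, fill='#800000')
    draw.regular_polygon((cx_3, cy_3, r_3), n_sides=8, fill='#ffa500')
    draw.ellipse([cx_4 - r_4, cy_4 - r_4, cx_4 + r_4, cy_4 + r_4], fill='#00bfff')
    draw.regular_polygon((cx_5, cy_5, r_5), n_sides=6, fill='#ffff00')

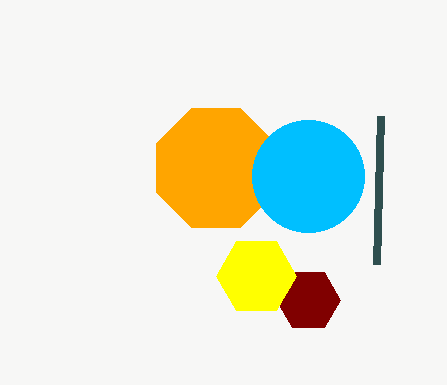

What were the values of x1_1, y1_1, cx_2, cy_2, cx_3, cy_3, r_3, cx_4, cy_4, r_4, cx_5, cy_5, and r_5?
x1_1 = 376, y1_1 = 264, cx_2 = 308, cy_2 = 300, cx_3 = 216, cy_3 = 168, r_3 = 64, cx_4 = 308, cy_4 = 176, r_4 = 56, cx_5 = 256, cy_5 = 276, r_5 = 40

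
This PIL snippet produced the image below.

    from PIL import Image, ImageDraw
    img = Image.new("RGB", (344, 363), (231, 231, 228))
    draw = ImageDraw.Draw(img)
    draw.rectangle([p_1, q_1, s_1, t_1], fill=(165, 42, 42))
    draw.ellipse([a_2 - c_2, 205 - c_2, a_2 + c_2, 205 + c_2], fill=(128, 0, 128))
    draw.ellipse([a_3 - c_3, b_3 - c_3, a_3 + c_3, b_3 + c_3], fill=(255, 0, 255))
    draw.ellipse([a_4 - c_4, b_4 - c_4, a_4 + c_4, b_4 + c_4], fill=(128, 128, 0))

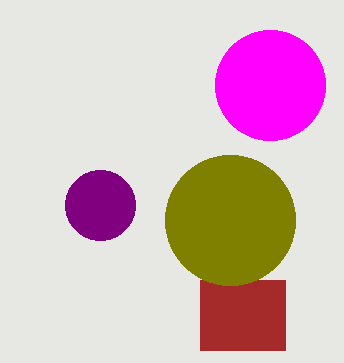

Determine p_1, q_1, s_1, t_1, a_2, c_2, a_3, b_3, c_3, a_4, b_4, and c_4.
p_1 = 200; q_1 = 280; s_1 = 285; t_1 = 350; a_2 = 100; c_2 = 35; a_3 = 270; b_3 = 85; c_3 = 55; a_4 = 230; b_4 = 220; c_4 = 65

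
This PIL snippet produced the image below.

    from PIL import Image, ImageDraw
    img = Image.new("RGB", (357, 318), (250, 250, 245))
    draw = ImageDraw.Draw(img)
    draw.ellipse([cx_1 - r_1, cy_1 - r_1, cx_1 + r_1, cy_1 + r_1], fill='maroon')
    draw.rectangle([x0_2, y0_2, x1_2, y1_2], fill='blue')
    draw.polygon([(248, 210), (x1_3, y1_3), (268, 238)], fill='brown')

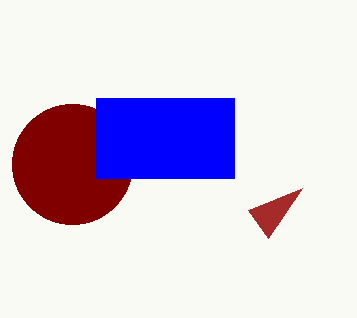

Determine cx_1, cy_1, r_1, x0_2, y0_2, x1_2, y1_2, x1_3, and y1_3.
cx_1 = 72
cy_1 = 164
r_1 = 60
x0_2 = 96
y0_2 = 98
x1_2 = 234
y1_2 = 178
x1_3 = 302
y1_3 = 188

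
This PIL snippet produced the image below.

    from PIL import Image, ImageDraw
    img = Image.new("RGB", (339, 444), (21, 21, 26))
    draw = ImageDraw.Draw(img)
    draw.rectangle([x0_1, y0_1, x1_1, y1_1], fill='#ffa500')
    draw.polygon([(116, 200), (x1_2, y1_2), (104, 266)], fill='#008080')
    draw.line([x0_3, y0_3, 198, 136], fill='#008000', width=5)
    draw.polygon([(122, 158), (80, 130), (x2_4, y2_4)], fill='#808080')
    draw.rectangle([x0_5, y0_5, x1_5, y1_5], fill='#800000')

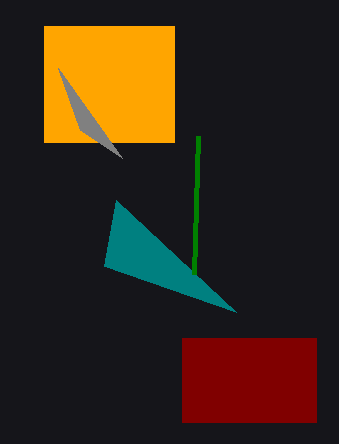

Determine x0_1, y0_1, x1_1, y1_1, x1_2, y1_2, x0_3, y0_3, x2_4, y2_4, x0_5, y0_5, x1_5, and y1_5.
x0_1 = 44
y0_1 = 26
x1_1 = 174
y1_1 = 142
x1_2 = 236
y1_2 = 312
x0_3 = 194
y0_3 = 274
x2_4 = 58
y2_4 = 68
x0_5 = 182
y0_5 = 338
x1_5 = 316
y1_5 = 422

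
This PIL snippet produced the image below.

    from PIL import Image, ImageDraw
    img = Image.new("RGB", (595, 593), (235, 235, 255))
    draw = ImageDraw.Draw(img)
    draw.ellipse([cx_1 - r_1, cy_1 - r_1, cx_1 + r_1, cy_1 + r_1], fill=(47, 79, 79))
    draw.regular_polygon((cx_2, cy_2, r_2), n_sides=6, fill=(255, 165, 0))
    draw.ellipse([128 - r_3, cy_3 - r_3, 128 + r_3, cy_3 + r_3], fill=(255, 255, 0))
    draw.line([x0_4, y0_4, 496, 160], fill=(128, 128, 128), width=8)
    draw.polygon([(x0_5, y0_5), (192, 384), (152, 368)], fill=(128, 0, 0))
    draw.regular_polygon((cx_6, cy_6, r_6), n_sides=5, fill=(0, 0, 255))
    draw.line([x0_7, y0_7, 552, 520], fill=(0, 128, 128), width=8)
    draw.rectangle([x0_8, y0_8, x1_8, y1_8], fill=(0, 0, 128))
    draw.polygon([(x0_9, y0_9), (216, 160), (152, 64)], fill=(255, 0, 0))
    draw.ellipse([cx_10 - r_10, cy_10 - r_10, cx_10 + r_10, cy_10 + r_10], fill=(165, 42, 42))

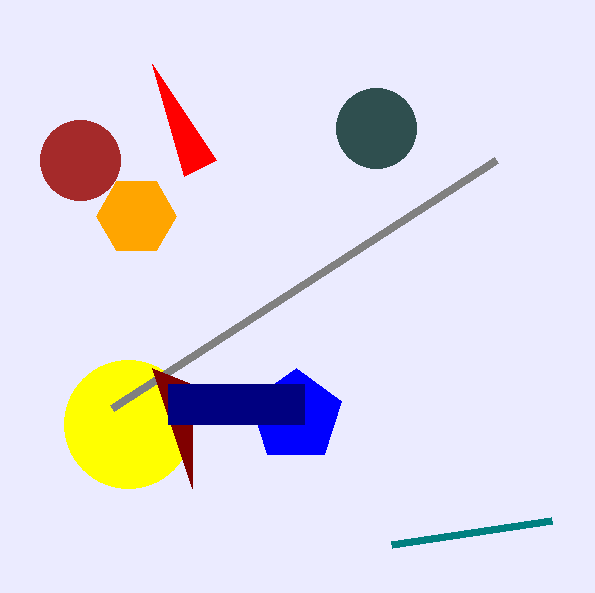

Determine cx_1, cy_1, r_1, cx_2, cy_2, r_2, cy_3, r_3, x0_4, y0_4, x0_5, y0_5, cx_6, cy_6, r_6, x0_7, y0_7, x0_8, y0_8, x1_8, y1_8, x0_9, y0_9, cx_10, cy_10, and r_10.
cx_1 = 376
cy_1 = 128
r_1 = 40
cx_2 = 136
cy_2 = 216
r_2 = 40
cy_3 = 424
r_3 = 64
x0_4 = 112
y0_4 = 408
x0_5 = 192
y0_5 = 488
cx_6 = 296
cy_6 = 416
r_6 = 48
x0_7 = 392
y0_7 = 544
x0_8 = 168
y0_8 = 384
x1_8 = 304
y1_8 = 424
x0_9 = 184
y0_9 = 176
cx_10 = 80
cy_10 = 160
r_10 = 40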